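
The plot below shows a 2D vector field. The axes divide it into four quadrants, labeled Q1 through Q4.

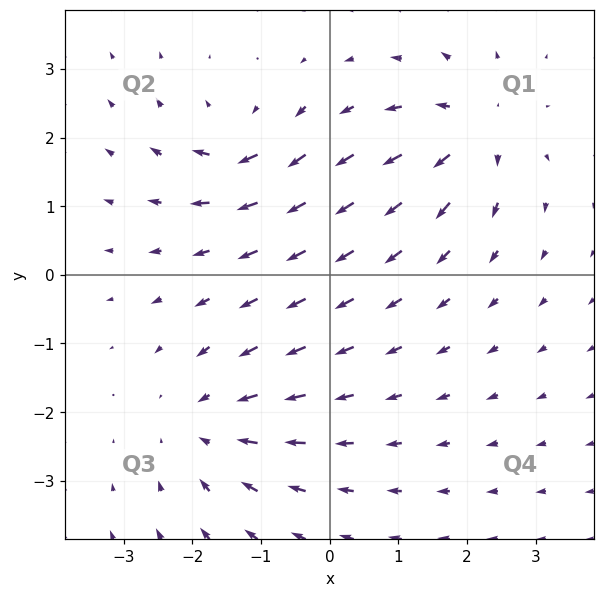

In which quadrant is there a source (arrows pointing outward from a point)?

Q1

The source sits at approximately (2.1, 2.1), which lies in quadrant Q1. The divergence there is about +6, positive as expected for a source.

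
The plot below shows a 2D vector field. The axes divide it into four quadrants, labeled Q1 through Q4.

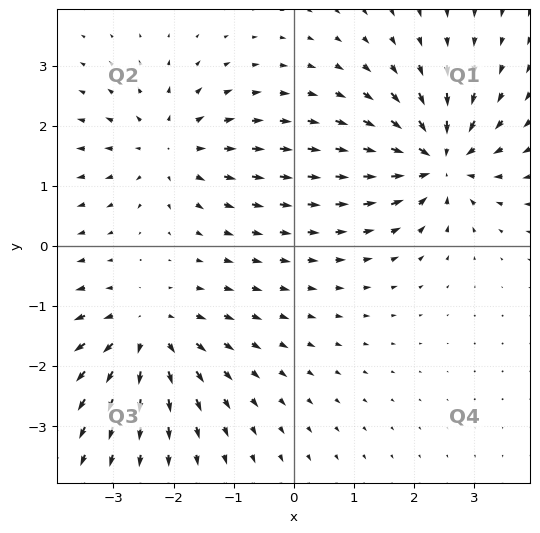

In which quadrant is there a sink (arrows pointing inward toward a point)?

Q1

The sink sits at approximately (2.4, 1.4), which lies in quadrant Q1. The divergence there is about -6, negative as expected for a sink.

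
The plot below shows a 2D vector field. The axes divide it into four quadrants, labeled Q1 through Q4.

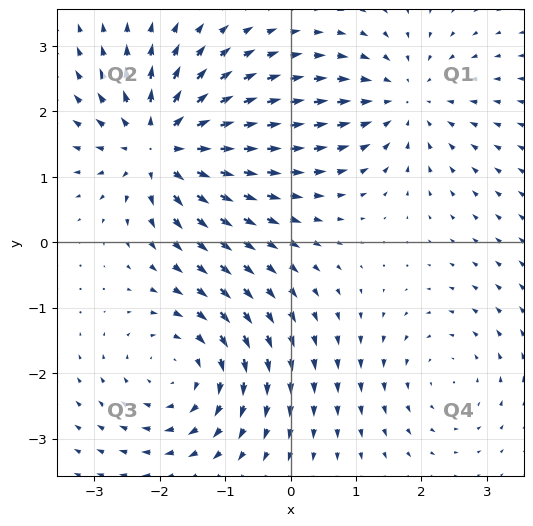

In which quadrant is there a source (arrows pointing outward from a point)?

Q2

The source sits at approximately (-2.0, 1.5), which lies in quadrant Q2. The divergence there is about +6, positive as expected for a source.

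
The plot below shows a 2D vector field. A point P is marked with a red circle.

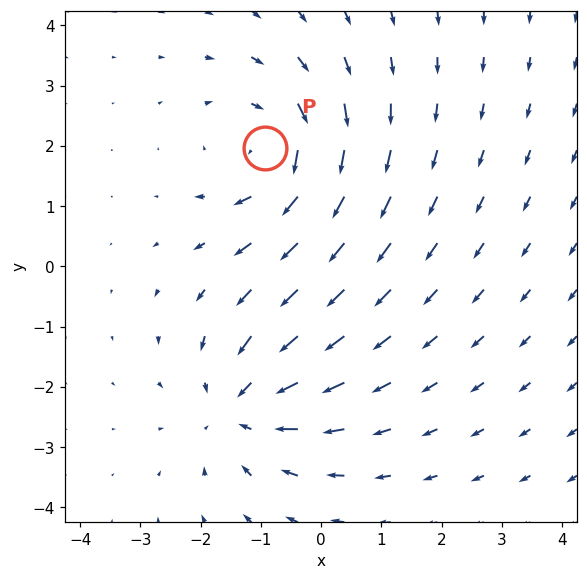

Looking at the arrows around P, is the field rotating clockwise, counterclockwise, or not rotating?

Near P at (-0.9, 2.0) the arrows circulate clockwise. The curl (z-component) there is about -4; negative curl means clockwise rotation.

clockwise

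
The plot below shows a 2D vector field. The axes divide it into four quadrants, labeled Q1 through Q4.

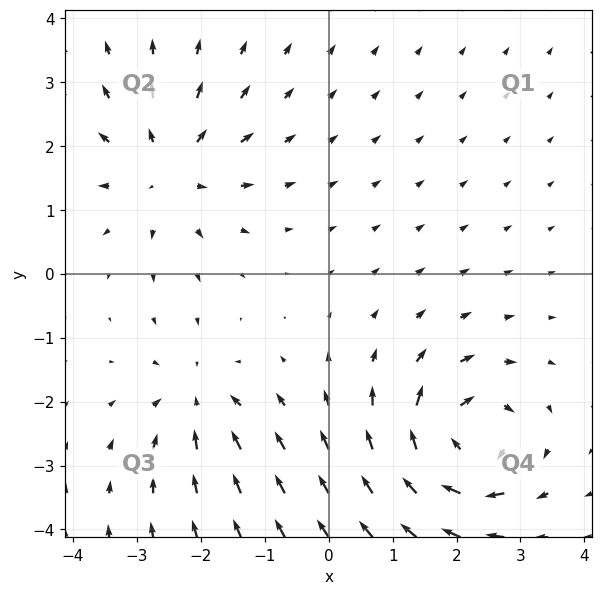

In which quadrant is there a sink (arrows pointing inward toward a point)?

Q3

The sink sits at approximately (-2.1, -2.0), which lies in quadrant Q3. The divergence there is about -3, negative as expected for a sink.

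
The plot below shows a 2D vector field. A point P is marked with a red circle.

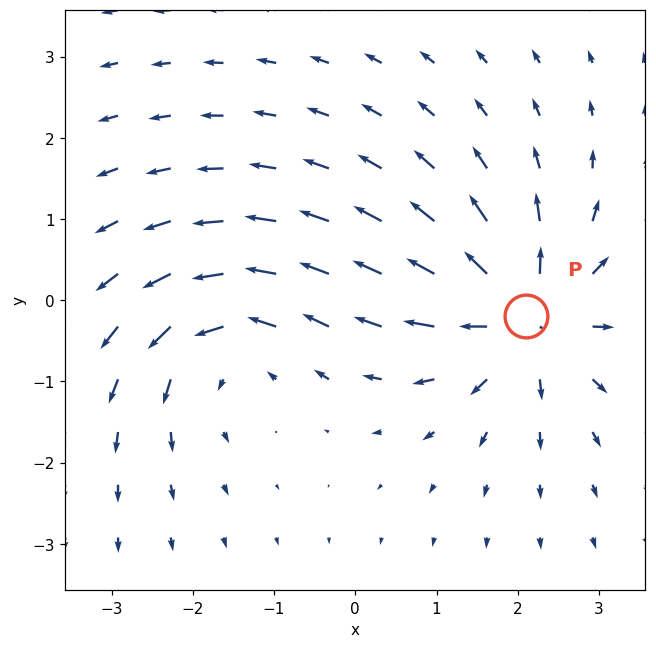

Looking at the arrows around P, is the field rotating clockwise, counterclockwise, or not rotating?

not rotating

Near P at (2.1, -0.2) the arrows show no circulation. The curl there is ≈0.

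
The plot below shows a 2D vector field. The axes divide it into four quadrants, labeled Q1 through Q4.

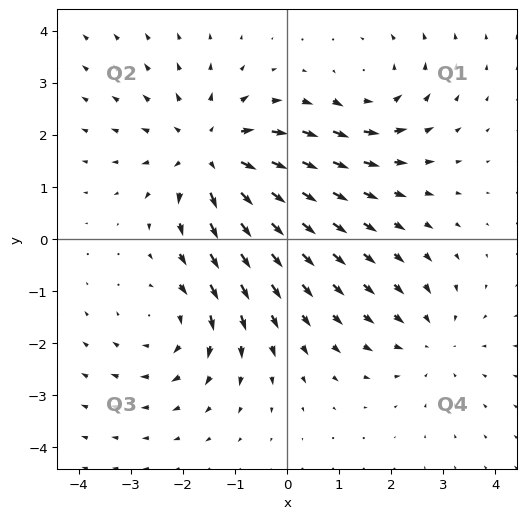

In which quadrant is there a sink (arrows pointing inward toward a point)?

Q4

The sink sits at approximately (2.8, -1.9), which lies in quadrant Q4. The divergence there is about -2, negative as expected for a sink.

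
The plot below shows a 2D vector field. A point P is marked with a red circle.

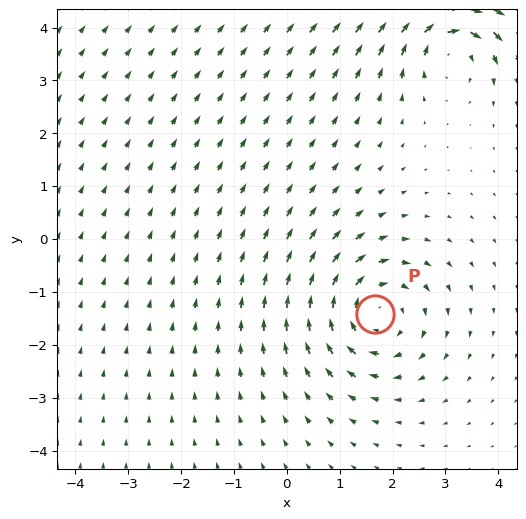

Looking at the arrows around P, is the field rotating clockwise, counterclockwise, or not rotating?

clockwise

Near P at (1.7, -1.4) the arrows circulate clockwise. The curl (z-component) there is about -4; negative curl means clockwise rotation.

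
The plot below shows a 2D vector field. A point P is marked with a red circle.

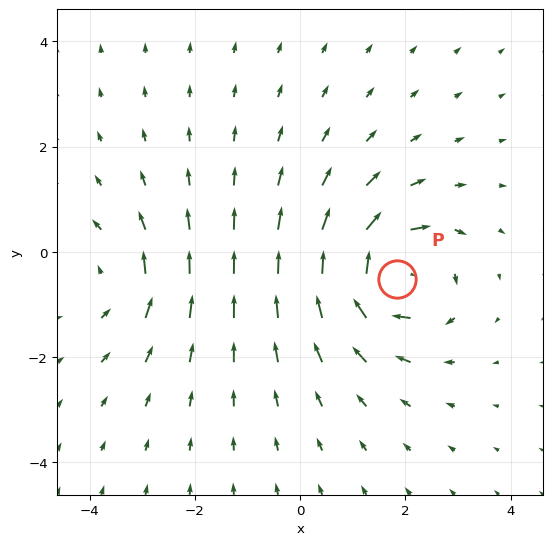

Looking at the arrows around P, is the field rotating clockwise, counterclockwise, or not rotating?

Near P at (1.8, -0.5) the arrows circulate clockwise. The curl (z-component) there is about -6; negative curl means clockwise rotation.

clockwise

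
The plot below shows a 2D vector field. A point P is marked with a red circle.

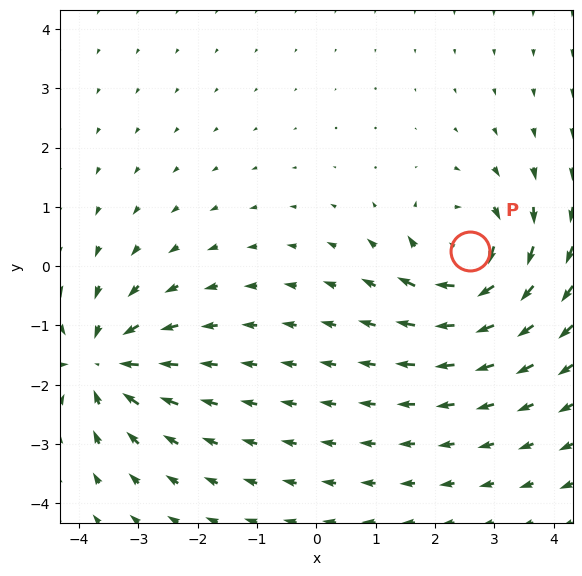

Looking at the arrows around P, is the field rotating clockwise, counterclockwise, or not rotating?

clockwise

Near P at (2.6, 0.3) the arrows circulate clockwise. The curl (z-component) there is about -4; negative curl means clockwise rotation.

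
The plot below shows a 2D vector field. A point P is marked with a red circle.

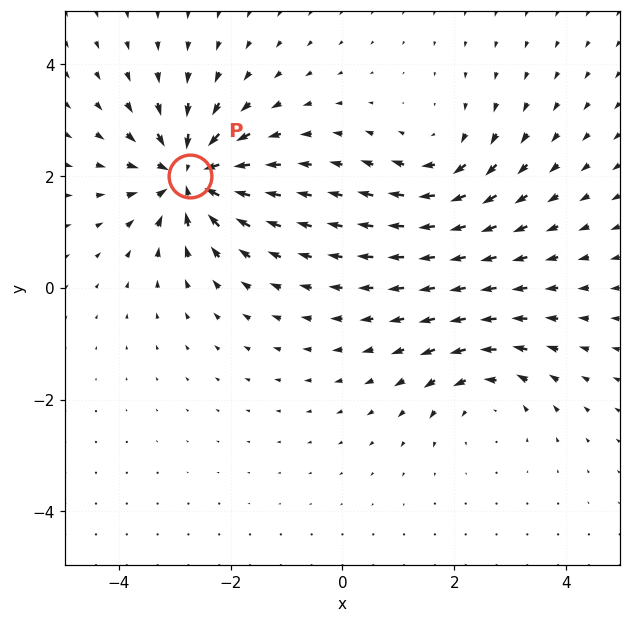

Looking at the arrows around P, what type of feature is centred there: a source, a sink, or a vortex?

sink

At P (-2.7, 2.0) the arrows converge inward. Divergence about -7, curl ≈0 — negative divergence with near-zero curl is a sink.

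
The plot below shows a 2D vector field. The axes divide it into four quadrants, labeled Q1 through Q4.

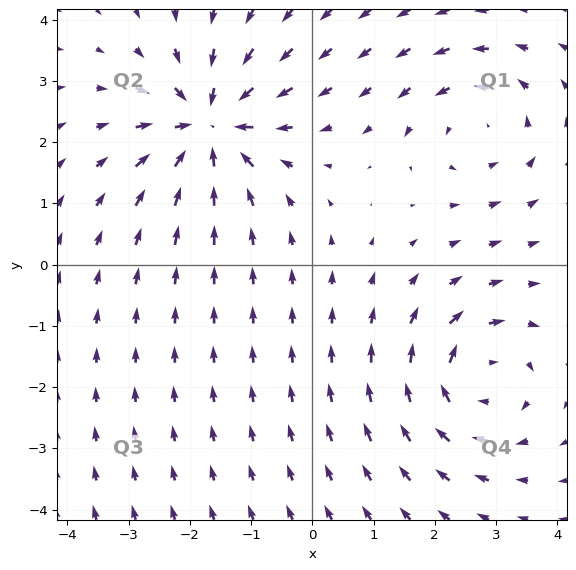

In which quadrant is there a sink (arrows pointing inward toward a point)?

The sink sits at approximately (-1.7, 2.3), which lies in quadrant Q2. The divergence there is about -6, negative as expected for a sink.

Q2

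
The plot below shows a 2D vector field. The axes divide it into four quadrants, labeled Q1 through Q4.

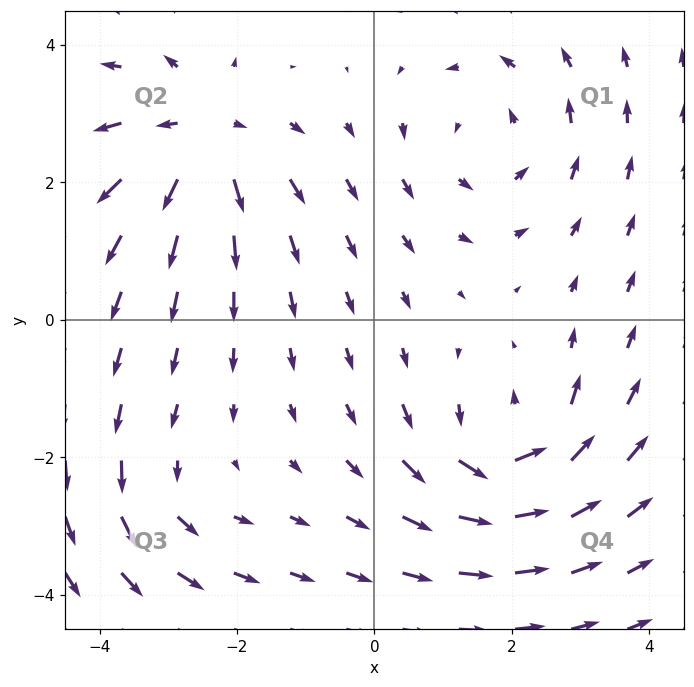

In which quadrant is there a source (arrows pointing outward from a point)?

Q2

The source sits at approximately (-2.5, 2.7), which lies in quadrant Q2. The divergence there is about +6, positive as expected for a source.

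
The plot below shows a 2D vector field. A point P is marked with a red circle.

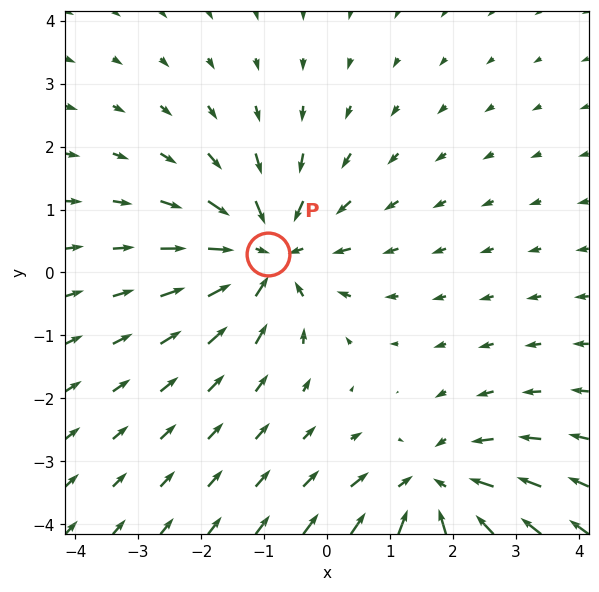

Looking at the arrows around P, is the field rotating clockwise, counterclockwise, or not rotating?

Near P at (-0.9, 0.3) the arrows show no circulation. The curl there is ≈0.

not rotating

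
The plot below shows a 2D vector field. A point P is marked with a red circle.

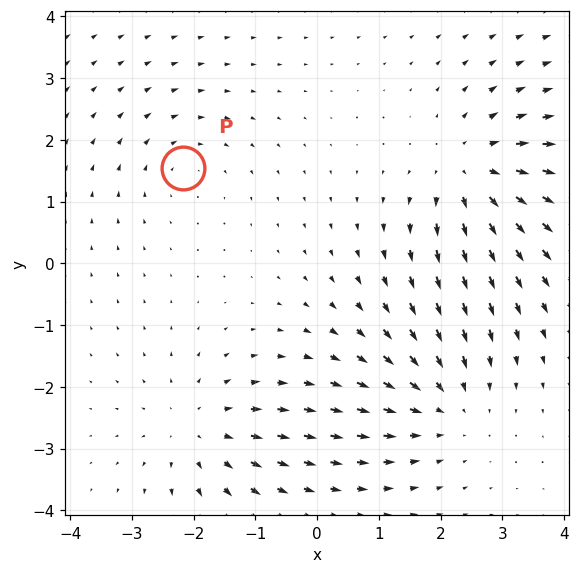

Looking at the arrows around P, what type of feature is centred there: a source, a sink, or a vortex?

At P (-2.2, 1.5) the arrows circulate clockwise. Divergence ≈0, curl about -2 — near-zero divergence with nonzero curl is a vortex.

vortex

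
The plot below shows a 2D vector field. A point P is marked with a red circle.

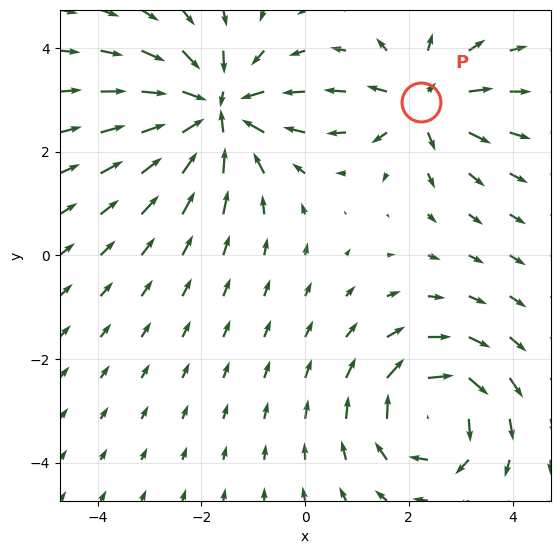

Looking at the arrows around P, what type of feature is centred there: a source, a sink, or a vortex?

At P (2.2, 2.9) the arrows spread outward. Divergence about +4, curl ≈0 — positive divergence with near-zero curl is a source.

source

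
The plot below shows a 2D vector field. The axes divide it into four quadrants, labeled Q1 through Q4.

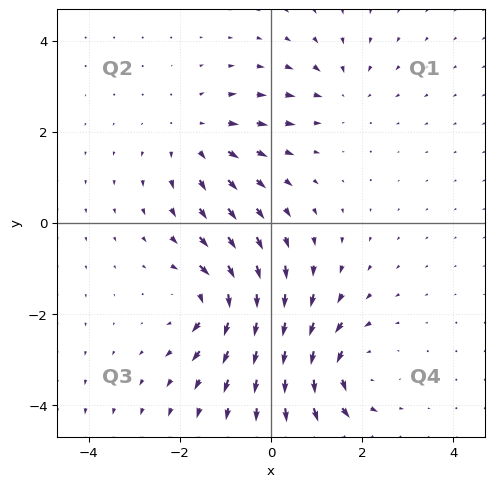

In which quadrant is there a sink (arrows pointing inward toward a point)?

The sink sits at approximately (1.5, 2.9), which lies in quadrant Q1. The divergence there is about -3, negative as expected for a sink.

Q1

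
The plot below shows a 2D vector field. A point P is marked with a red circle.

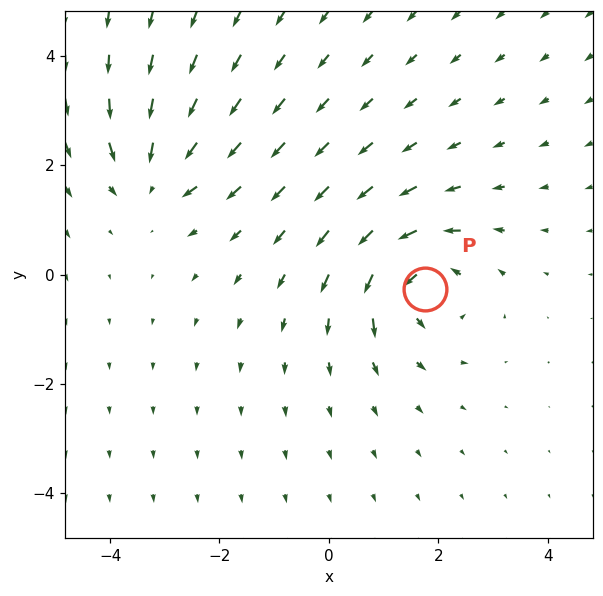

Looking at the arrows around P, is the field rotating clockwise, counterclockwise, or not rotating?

Near P at (1.8, -0.3) the arrows circulate counterclockwise. The curl (z-component) there is about +4; positive curl means counterclockwise rotation.

counterclockwise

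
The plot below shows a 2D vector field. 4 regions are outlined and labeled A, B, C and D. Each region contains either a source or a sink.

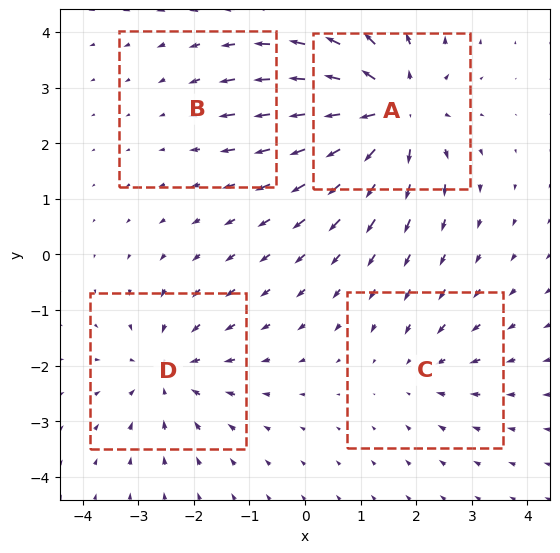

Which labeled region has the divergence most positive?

A

Divergence at each region's feature centre — A: about +7, B: about -2, C: about -3, D: about -5. Region A is most positive.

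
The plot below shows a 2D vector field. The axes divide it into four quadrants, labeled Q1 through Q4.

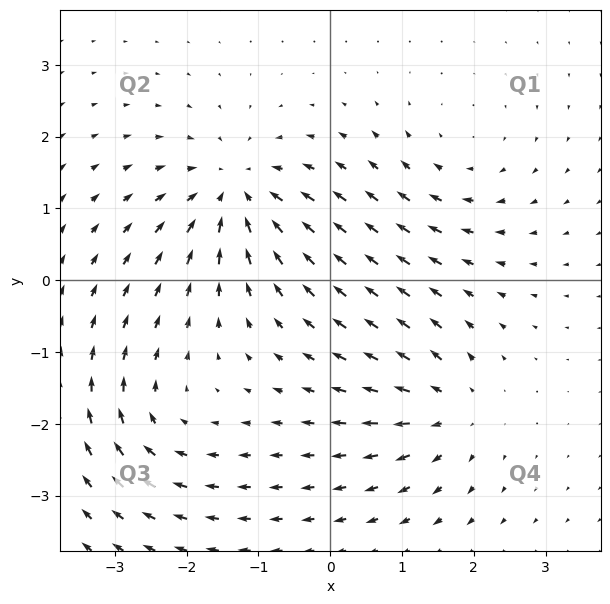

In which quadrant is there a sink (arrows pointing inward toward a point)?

Q2

The sink sits at approximately (-1.3, 1.2), which lies in quadrant Q2. The divergence there is about -6, negative as expected for a sink.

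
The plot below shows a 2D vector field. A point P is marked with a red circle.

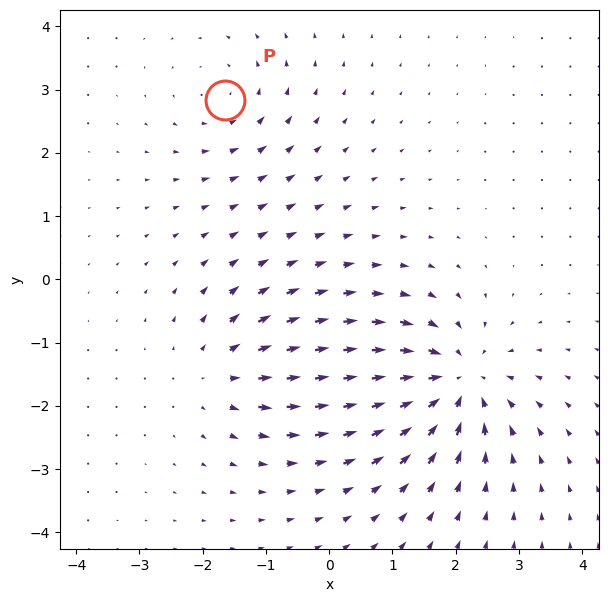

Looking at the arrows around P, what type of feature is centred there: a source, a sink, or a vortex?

At P (-1.6, 2.8) the arrows circulate counterclockwise. Divergence ≈0, curl about +3 — near-zero divergence with nonzero curl is a vortex.

vortex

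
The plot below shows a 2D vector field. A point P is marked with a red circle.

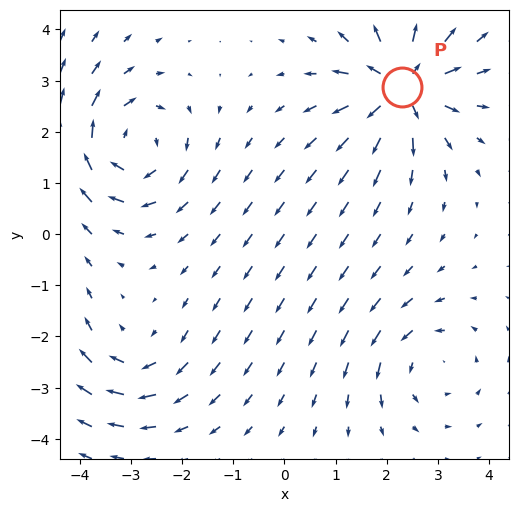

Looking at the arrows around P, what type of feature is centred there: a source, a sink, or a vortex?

At P (2.3, 2.9) the arrows spread outward. Divergence about +7, curl ≈0 — positive divergence with near-zero curl is a source.

source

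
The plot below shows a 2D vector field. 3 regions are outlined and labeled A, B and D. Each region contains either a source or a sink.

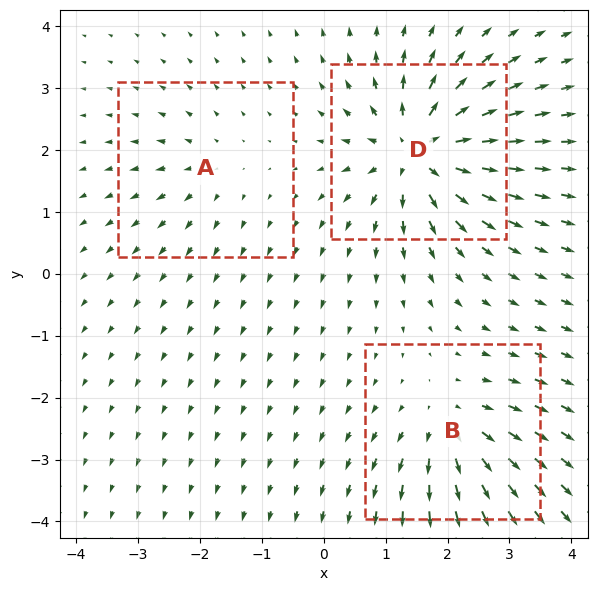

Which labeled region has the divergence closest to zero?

Divergence at each region's feature centre — A: about +2, B: about +4, D: about +7. Region A is closest to zero.

A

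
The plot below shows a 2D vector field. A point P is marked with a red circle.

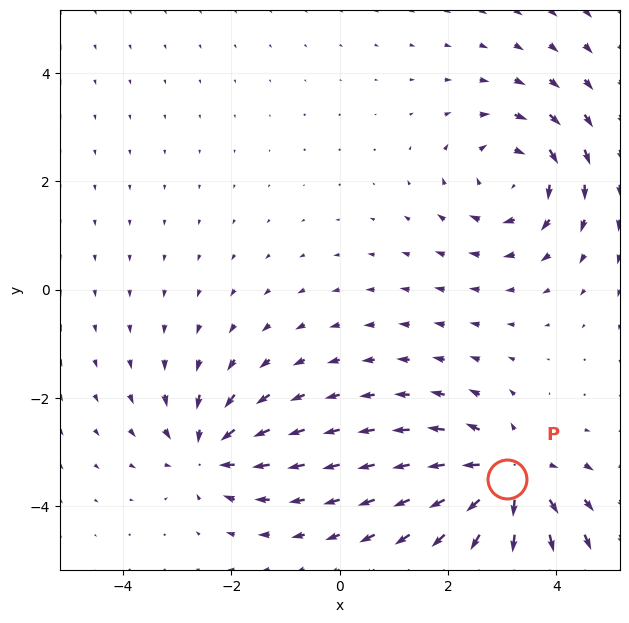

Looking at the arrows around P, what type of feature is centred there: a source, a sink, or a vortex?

At P (3.1, -3.5) the arrows spread outward. Divergence about +4, curl ≈0 — positive divergence with near-zero curl is a source.

source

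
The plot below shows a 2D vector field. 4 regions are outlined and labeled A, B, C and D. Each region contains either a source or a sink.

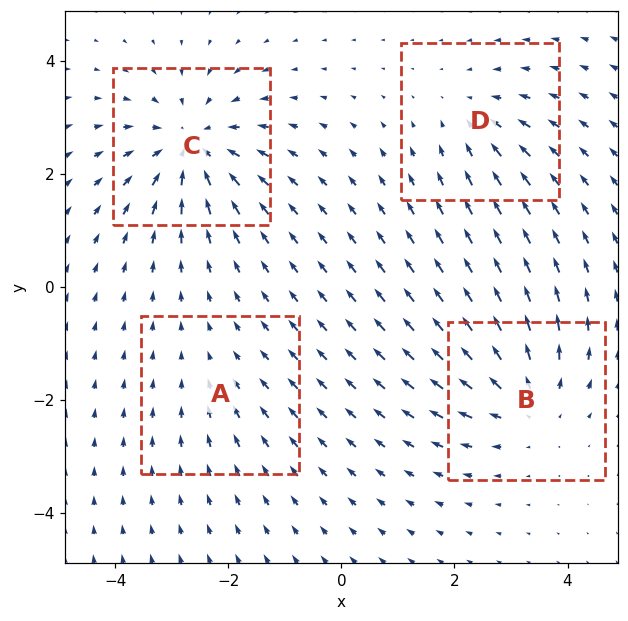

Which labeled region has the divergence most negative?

C

Divergence at each region's feature centre — A: about -2, B: about +5, C: about -6, D: about -3. Region C is most negative.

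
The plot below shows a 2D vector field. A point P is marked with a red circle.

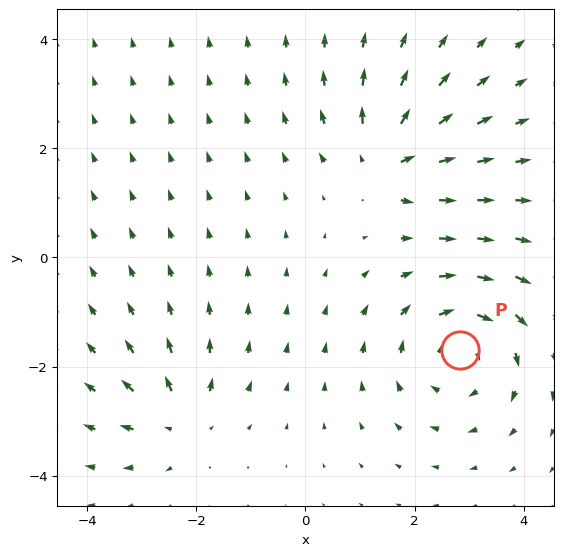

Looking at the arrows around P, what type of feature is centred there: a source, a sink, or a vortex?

vortex

At P (2.8, -1.7) the arrows circulate clockwise. Divergence ≈0, curl about -4 — near-zero divergence with nonzero curl is a vortex.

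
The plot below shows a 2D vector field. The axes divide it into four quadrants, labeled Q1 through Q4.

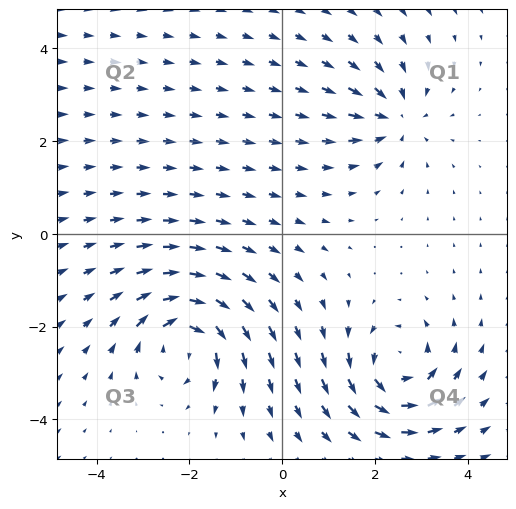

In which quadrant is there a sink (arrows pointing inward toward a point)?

The sink sits at approximately (2.4, 2.5), which lies in quadrant Q1. The divergence there is about -3, negative as expected for a sink.

Q1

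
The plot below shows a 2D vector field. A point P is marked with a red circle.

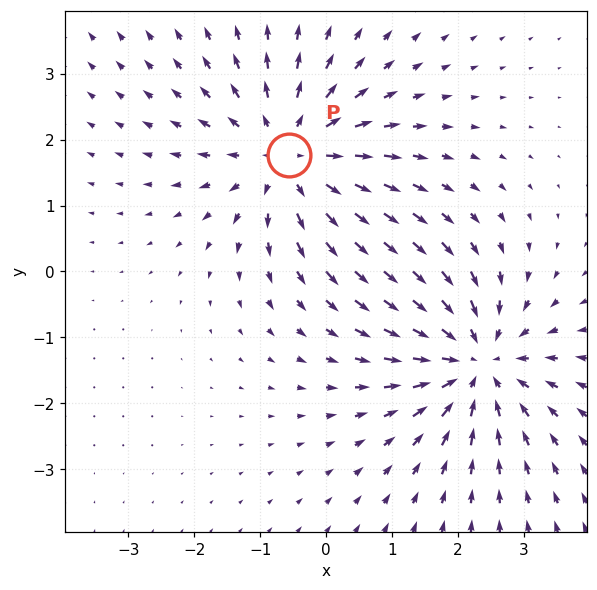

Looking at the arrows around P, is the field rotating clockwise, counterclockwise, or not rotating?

not rotating

Near P at (-0.6, 1.8) the arrows show no circulation. The curl there is ≈0.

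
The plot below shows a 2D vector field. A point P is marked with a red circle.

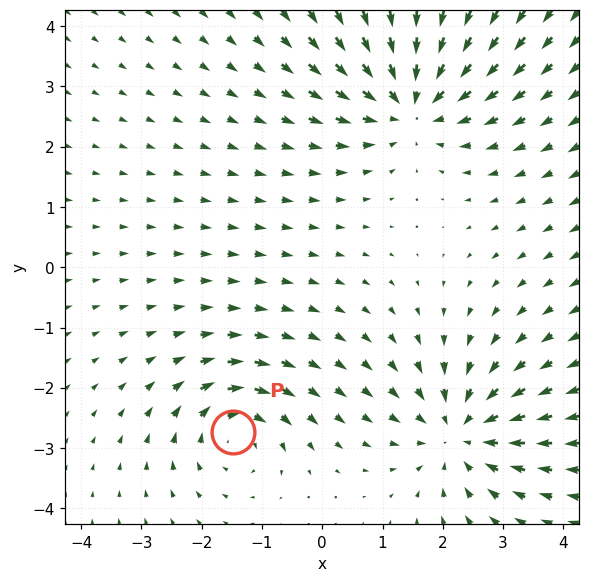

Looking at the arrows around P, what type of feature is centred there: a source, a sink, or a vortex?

vortex

At P (-1.5, -2.7) the arrows circulate clockwise. Divergence ≈0, curl about -4 — near-zero divergence with nonzero curl is a vortex.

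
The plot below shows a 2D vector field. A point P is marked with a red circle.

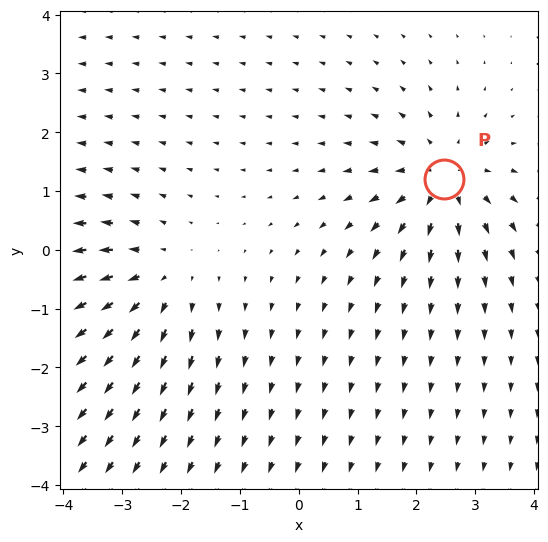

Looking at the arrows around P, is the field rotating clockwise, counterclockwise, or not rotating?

Near P at (2.5, 1.2) the arrows show no circulation. The curl there is ≈0.

not rotating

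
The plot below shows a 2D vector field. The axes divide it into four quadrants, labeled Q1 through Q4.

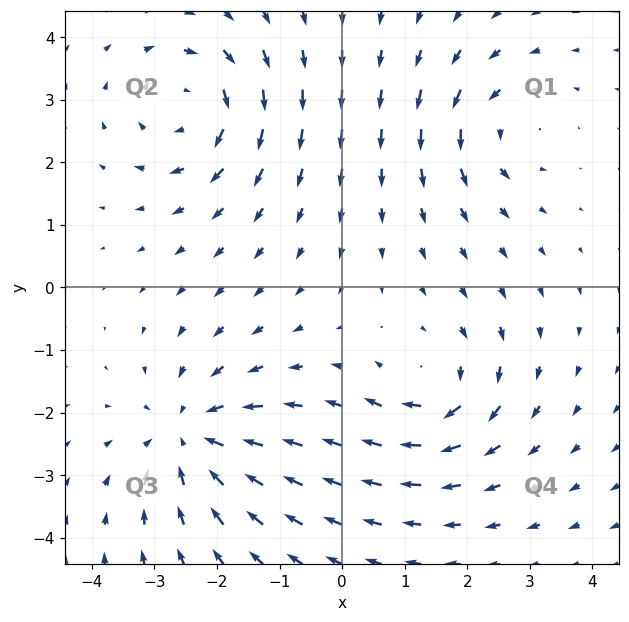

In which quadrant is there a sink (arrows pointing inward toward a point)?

Q3

The sink sits at approximately (-2.4, -2.4), which lies in quadrant Q3. The divergence there is about -5, negative as expected for a sink.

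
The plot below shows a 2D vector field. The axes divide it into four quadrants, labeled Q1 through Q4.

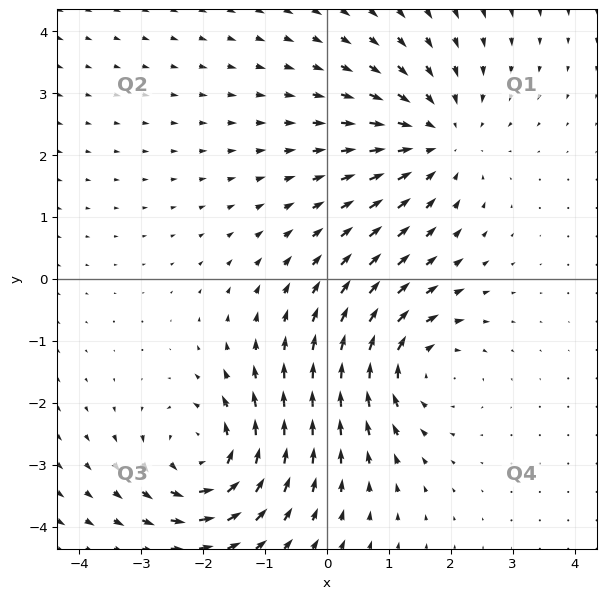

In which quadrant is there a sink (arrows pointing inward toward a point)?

Q1

The sink sits at approximately (1.8, 2.3), which lies in quadrant Q1. The divergence there is about -3, negative as expected for a sink.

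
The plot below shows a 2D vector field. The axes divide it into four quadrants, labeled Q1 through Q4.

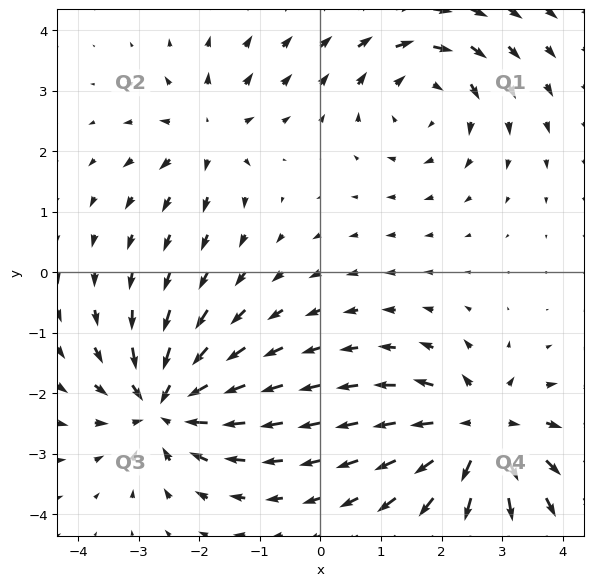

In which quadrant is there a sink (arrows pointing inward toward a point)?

The sink sits at approximately (-2.6, -2.2), which lies in quadrant Q3. The divergence there is about -6, negative as expected for a sink.

Q3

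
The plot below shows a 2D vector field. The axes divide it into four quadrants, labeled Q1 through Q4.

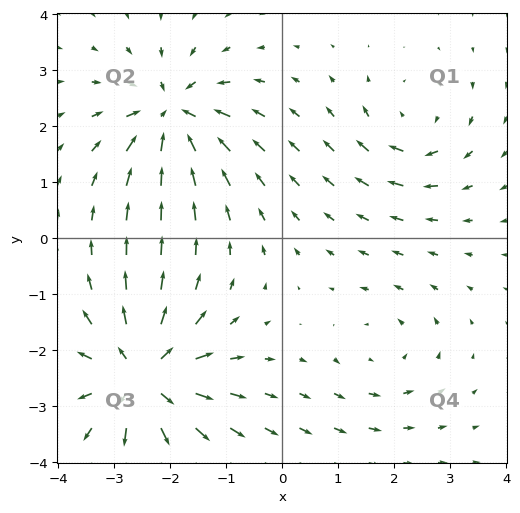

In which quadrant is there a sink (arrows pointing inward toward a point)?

Q2

The sink sits at approximately (-2.0, 2.2), which lies in quadrant Q2. The divergence there is about -6, negative as expected for a sink.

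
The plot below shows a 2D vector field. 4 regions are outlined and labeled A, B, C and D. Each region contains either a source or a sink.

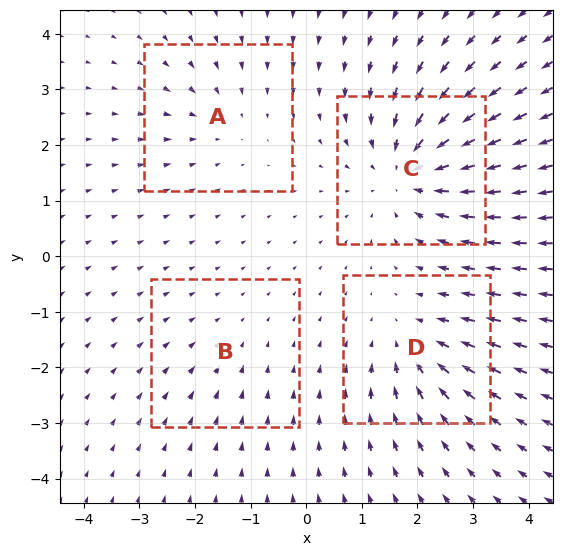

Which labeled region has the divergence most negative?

Divergence at each region's feature centre — A: about -3, B: about -2, C: about -6, D: about -4. Region C is most negative.

C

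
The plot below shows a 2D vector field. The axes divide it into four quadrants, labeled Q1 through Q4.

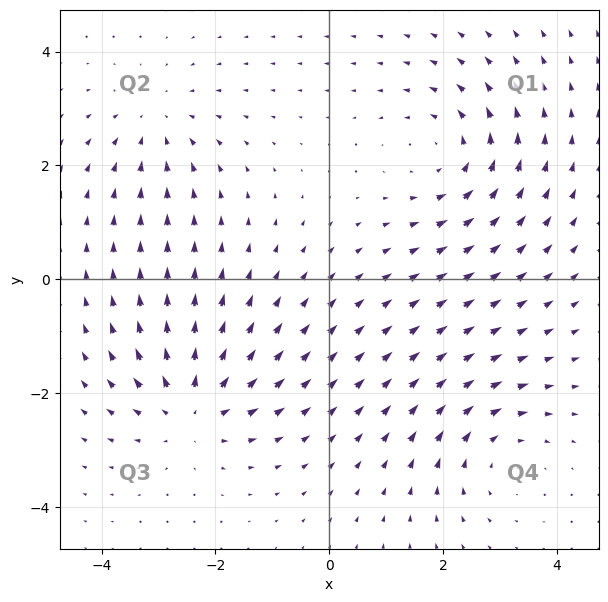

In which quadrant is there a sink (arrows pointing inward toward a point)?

Q2

The sink sits at approximately (-3.0, 2.7), which lies in quadrant Q2. The divergence there is about -3, negative as expected for a sink.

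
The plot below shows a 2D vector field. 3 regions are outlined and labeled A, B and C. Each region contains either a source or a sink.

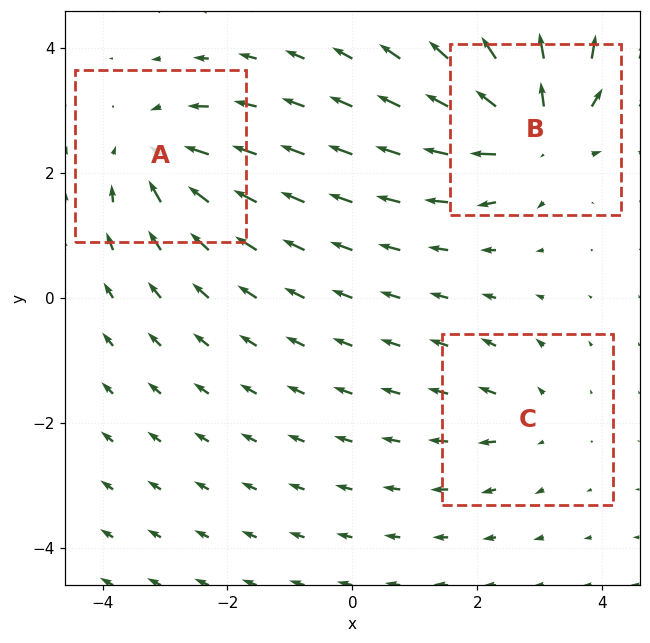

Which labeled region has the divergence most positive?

B

Divergence at each region's feature centre — A: about -4, B: about +6, C: about +2. Region B is most positive.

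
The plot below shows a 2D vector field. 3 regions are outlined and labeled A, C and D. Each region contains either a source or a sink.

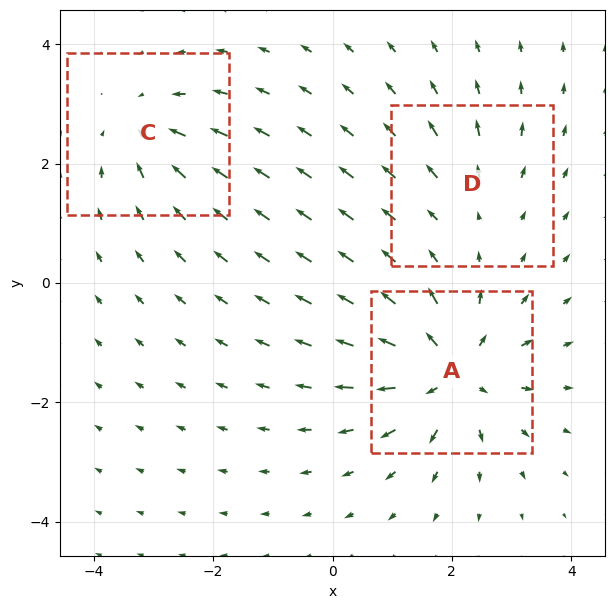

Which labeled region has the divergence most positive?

Divergence at each region's feature centre — A: about +6, C: about -3, D: about +2. Region A is most positive.

A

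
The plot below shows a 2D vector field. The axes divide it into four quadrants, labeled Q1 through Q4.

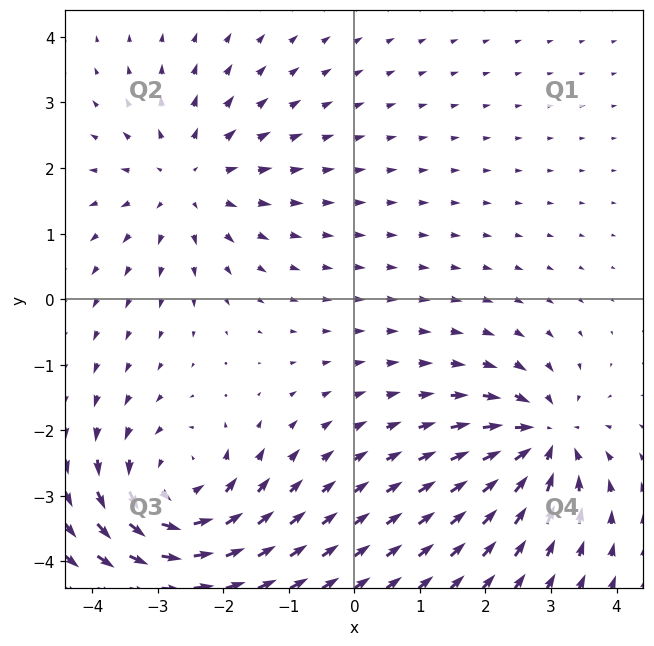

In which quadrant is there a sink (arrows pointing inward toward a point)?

Q4

The sink sits at approximately (2.9, -2.1), which lies in quadrant Q4. The divergence there is about -4, negative as expected for a sink.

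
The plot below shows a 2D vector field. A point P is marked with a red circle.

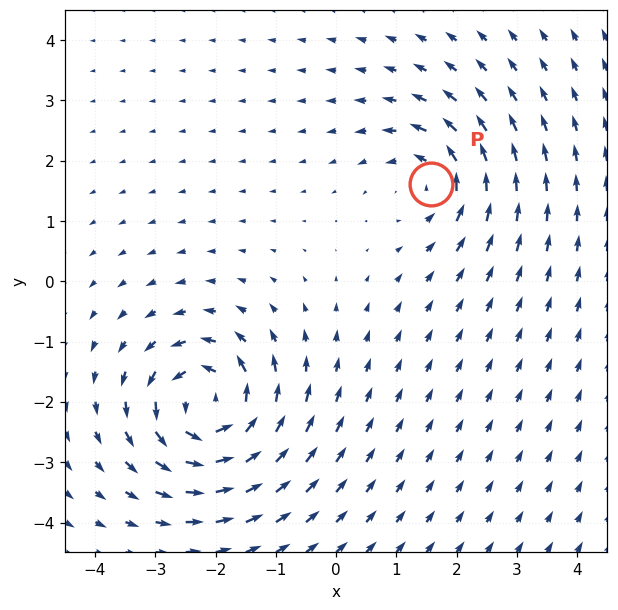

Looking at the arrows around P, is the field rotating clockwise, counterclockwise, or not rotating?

Near P at (1.6, 1.6) the arrows circulate counterclockwise. The curl (z-component) there is about +4; positive curl means counterclockwise rotation.

counterclockwise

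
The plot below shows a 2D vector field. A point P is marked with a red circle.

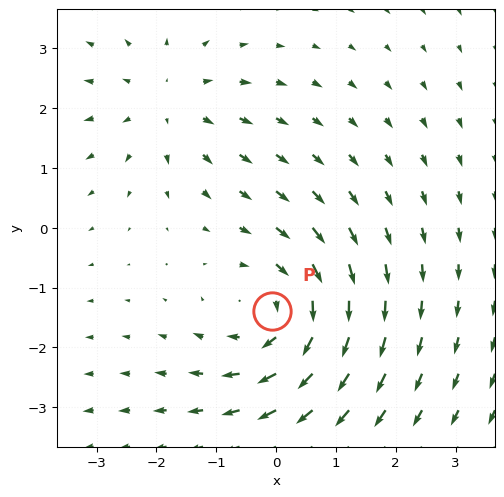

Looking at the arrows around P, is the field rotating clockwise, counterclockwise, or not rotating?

Near P at (-0.1, -1.4) the arrows circulate clockwise. The curl (z-component) there is about -4; negative curl means clockwise rotation.

clockwise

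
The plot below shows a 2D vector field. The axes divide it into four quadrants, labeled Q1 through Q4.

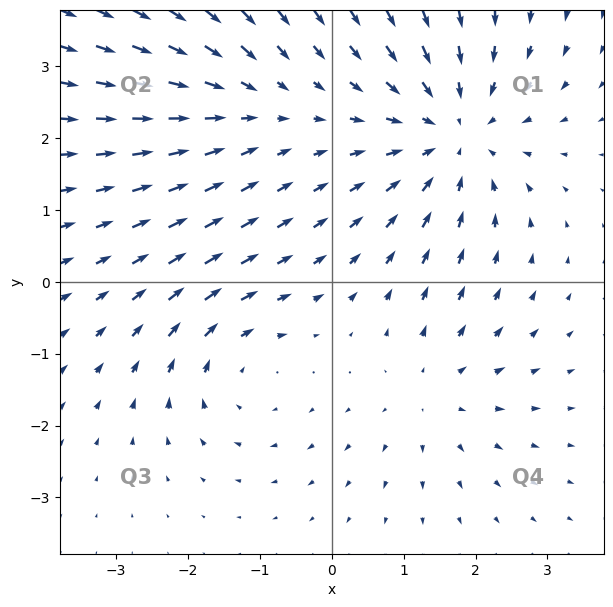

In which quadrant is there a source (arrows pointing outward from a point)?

Q4

The source sits at approximately (1.4, -1.5), which lies in quadrant Q4. The divergence there is about +2, positive as expected for a source.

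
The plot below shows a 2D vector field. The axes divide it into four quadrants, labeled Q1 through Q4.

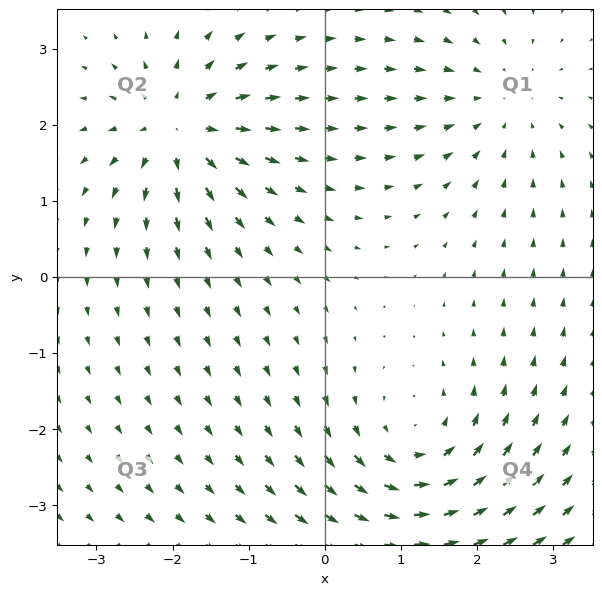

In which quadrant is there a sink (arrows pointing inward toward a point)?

Q1

The sink sits at approximately (2.3, 2.3), which lies in quadrant Q1. The divergence there is about -3, negative as expected for a sink.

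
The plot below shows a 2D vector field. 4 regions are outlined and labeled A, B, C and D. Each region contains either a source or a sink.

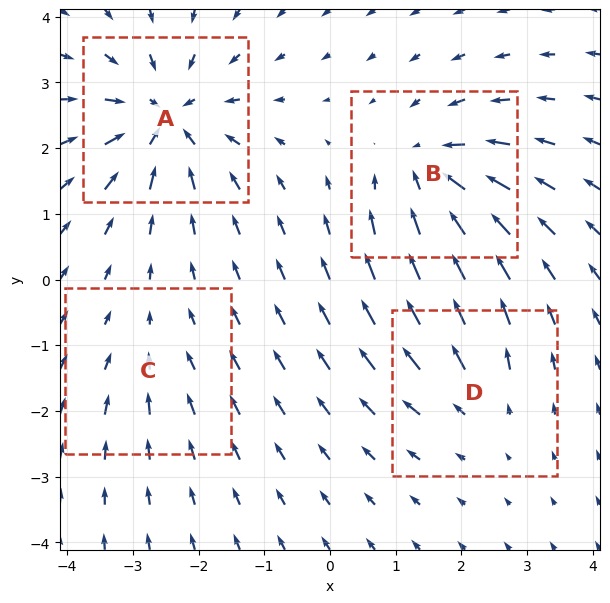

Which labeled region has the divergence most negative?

A

Divergence at each region's feature centre — A: about -7, B: about -6, C: about -2, D: about +4. Region A is most negative.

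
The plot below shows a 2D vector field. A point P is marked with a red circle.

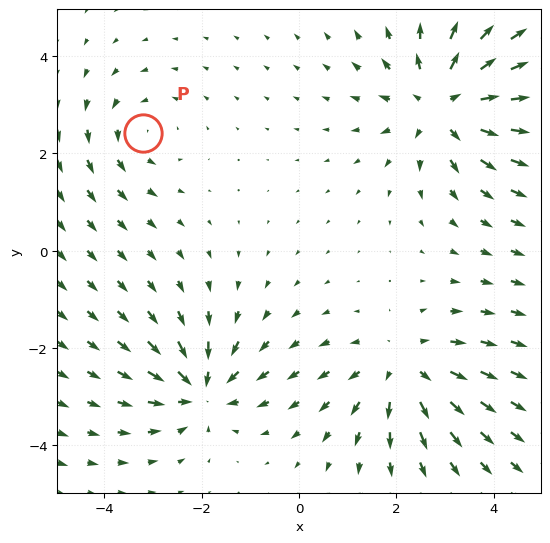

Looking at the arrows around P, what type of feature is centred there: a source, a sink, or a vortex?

At P (-3.2, 2.4) the arrows circulate counterclockwise. Divergence ≈0, curl about +2 — near-zero divergence with nonzero curl is a vortex.

vortex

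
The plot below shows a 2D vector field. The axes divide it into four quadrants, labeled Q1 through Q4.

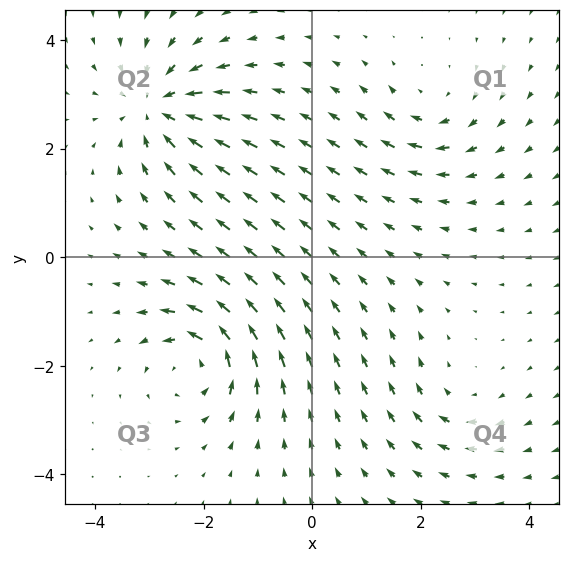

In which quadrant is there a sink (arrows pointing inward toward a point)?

The sink sits at approximately (-2.8, 2.8), which lies in quadrant Q2. The divergence there is about -6, negative as expected for a sink.

Q2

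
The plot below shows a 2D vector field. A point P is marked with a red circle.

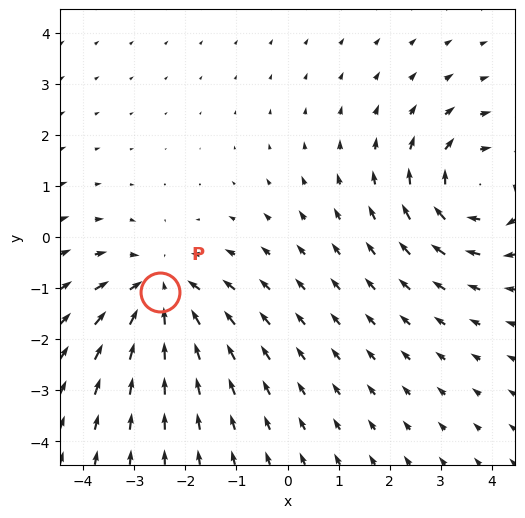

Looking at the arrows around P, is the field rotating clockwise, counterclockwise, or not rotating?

not rotating

Near P at (-2.5, -1.1) the arrows show no circulation. The curl there is ≈0.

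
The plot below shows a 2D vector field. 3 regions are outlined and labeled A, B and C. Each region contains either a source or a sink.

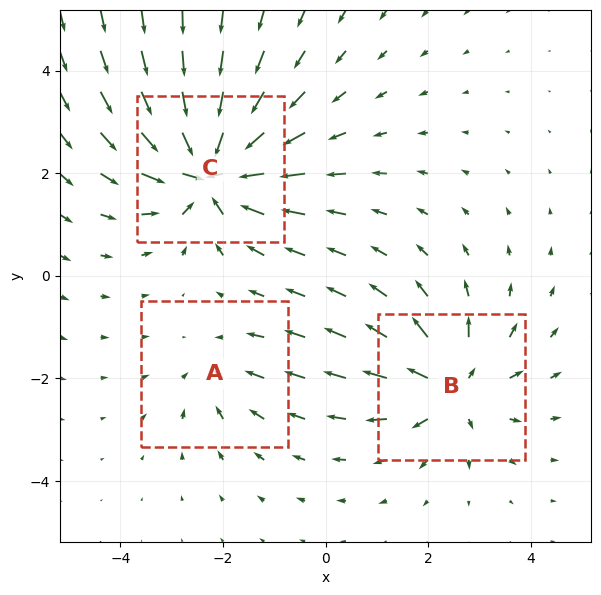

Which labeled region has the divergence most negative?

C

Divergence at each region's feature centre — A: about -2, B: about +4, C: about -6. Region C is most negative.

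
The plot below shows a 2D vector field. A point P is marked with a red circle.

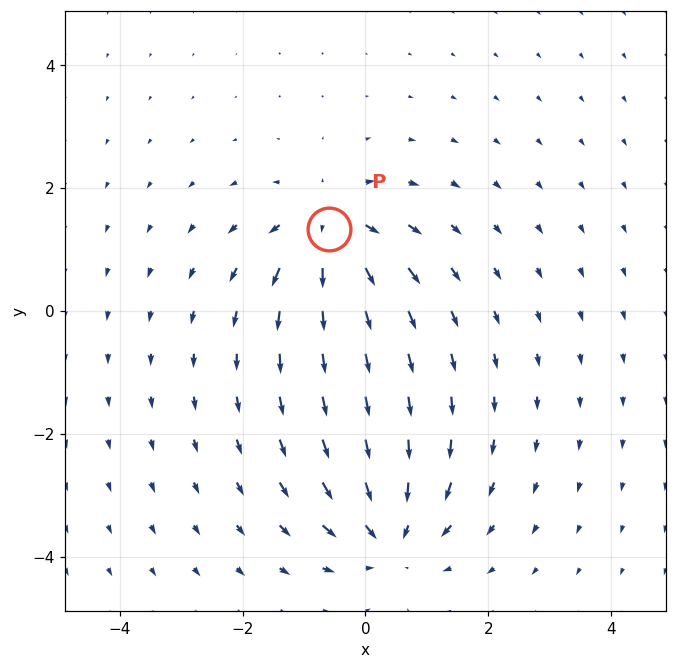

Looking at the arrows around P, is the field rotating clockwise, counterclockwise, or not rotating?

not rotating

Near P at (-0.6, 1.3) the arrows show no circulation. The curl there is ≈0.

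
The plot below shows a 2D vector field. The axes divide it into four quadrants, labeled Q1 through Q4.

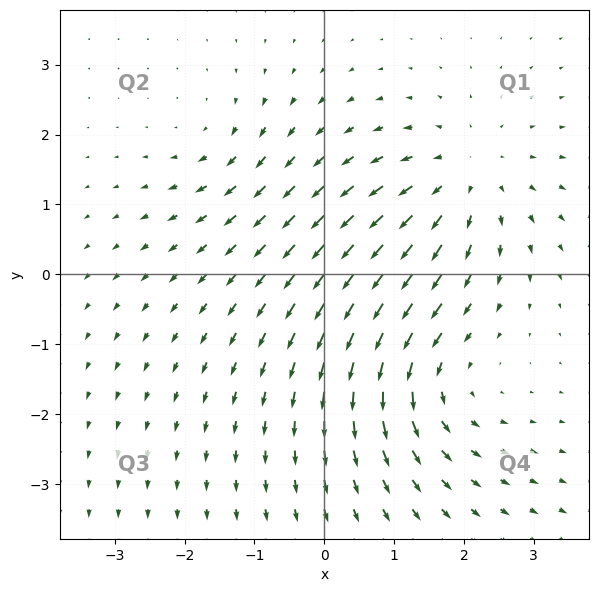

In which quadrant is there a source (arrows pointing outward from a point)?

Q1

The source sits at approximately (2.0, 1.4), which lies in quadrant Q1. The divergence there is about +4, positive as expected for a source.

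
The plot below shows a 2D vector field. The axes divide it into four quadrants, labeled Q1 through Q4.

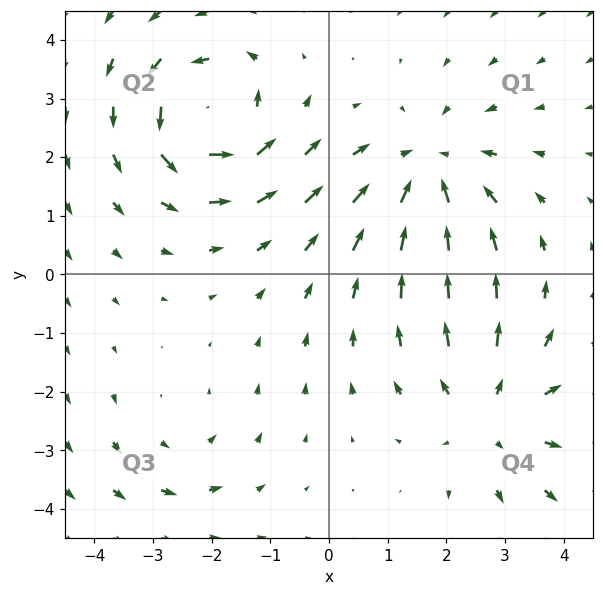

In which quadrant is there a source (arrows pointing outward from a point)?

The source sits at approximately (2.8, -2.4), which lies in quadrant Q4. The divergence there is about +3, positive as expected for a source.

Q4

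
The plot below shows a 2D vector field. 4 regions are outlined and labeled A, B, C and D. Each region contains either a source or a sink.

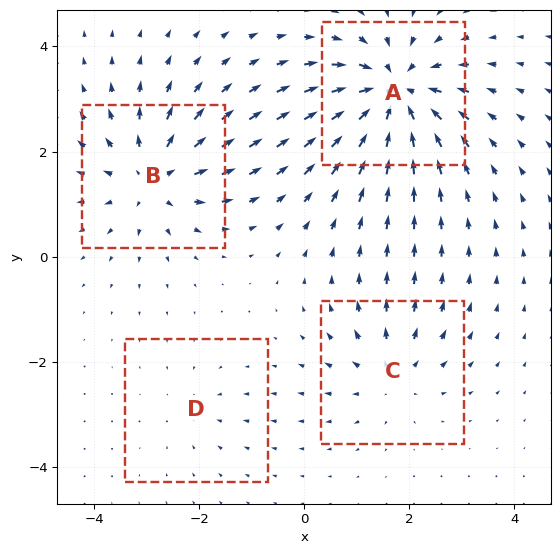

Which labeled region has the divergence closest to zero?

Divergence at each region's feature centre — A: about -8, B: about +6, C: about +4, D: about -2. Region D is closest to zero.

D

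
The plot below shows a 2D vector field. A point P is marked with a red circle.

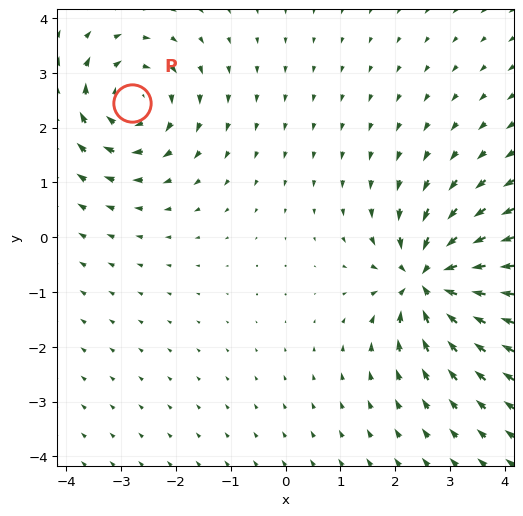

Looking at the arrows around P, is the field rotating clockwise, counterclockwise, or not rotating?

clockwise

Near P at (-2.8, 2.4) the arrows circulate clockwise. The curl (z-component) there is about -3; negative curl means clockwise rotation.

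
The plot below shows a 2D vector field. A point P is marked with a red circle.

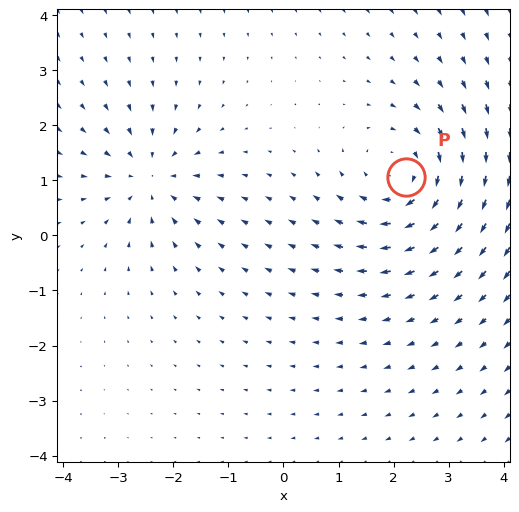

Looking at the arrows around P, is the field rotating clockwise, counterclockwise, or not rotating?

Near P at (2.2, 1.1) the arrows circulate clockwise. The curl (z-component) there is about -4; negative curl means clockwise rotation.

clockwise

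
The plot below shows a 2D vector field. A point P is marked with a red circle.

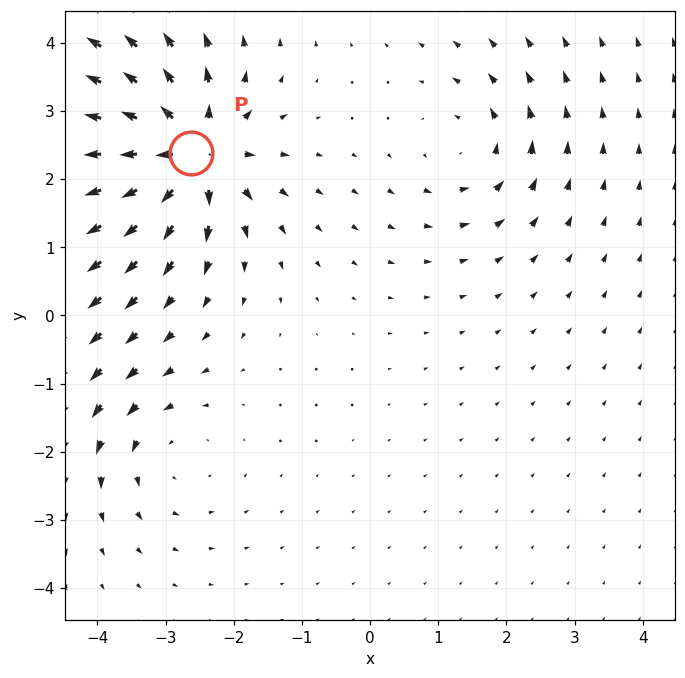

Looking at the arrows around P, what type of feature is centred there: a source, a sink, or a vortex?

source

At P (-2.6, 2.4) the arrows spread outward. Divergence about +7, curl ≈0 — positive divergence with near-zero curl is a source.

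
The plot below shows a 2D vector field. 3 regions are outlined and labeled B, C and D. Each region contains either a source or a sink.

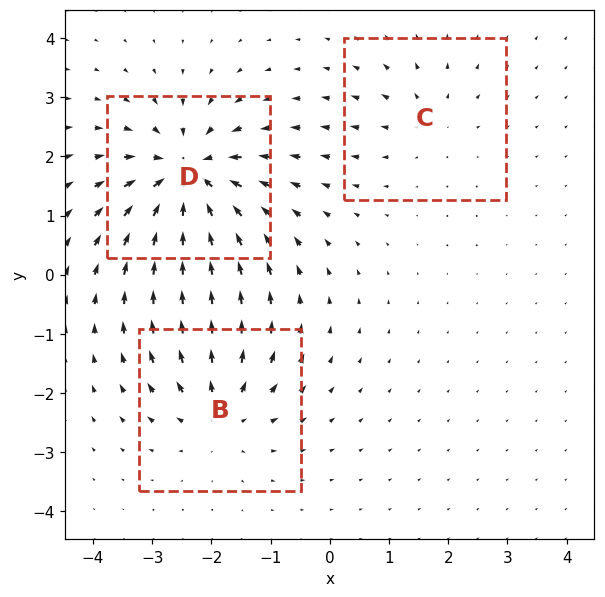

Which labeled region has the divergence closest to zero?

C

Divergence at each region's feature centre — B: about +4, C: about +2, D: about -6. Region C is closest to zero.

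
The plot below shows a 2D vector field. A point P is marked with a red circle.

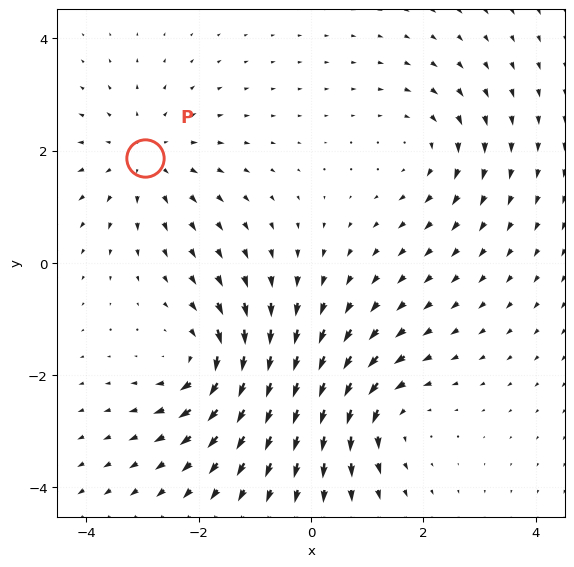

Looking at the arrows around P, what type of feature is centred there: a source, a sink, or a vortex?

At P (-3.0, 1.9) the arrows spread outward. Divergence about +3, curl ≈0 — positive divergence with near-zero curl is a source.

source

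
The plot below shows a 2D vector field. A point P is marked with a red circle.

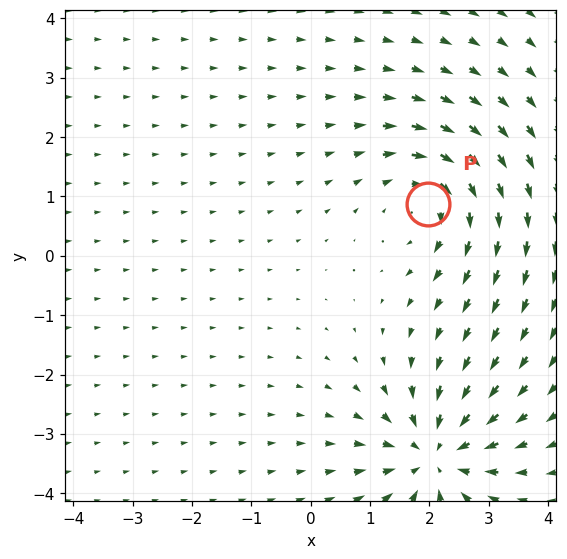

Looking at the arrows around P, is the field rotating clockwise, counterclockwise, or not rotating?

clockwise

Near P at (2.0, 0.9) the arrows circulate clockwise. The curl (z-component) there is about -4; negative curl means clockwise rotation.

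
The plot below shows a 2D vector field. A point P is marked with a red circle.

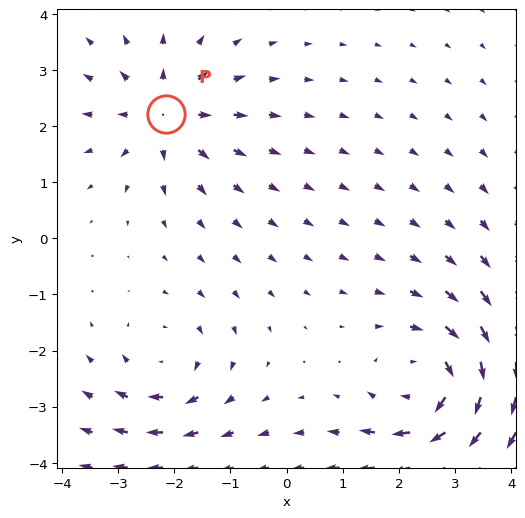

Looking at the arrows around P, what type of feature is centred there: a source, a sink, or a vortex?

source

At P (-2.1, 2.2) the arrows spread outward. Divergence about +4, curl ≈0 — positive divergence with near-zero curl is a source.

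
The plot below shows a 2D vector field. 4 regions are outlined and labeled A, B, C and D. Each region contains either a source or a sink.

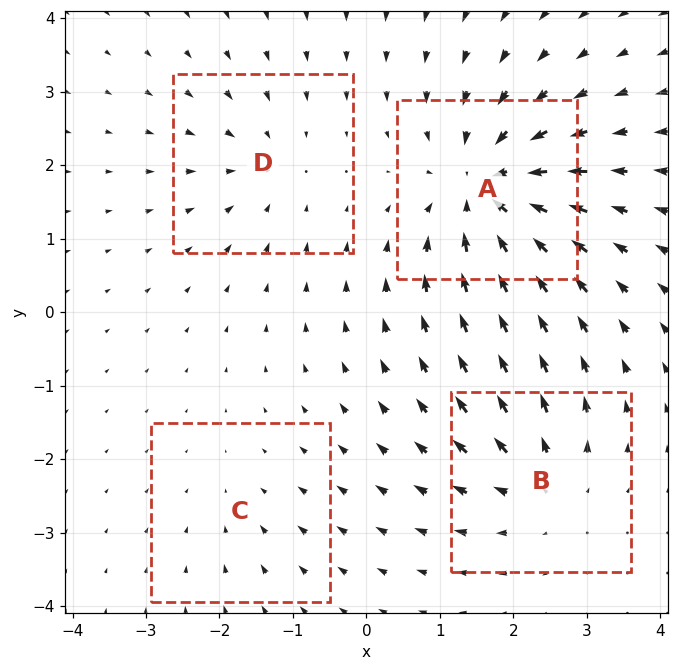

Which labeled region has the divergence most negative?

A

Divergence at each region's feature centre — A: about -8, B: about +5, C: about -2, D: about -4. Region A is most negative.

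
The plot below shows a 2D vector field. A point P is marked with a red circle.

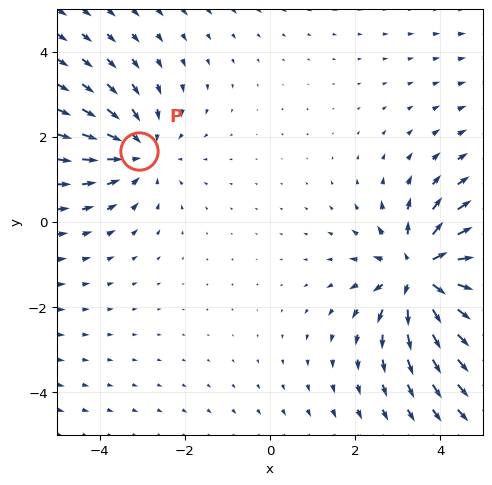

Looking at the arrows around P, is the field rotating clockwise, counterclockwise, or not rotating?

Near P at (-3.1, 1.7) the arrows show no circulation. The curl there is ≈0.

not rotating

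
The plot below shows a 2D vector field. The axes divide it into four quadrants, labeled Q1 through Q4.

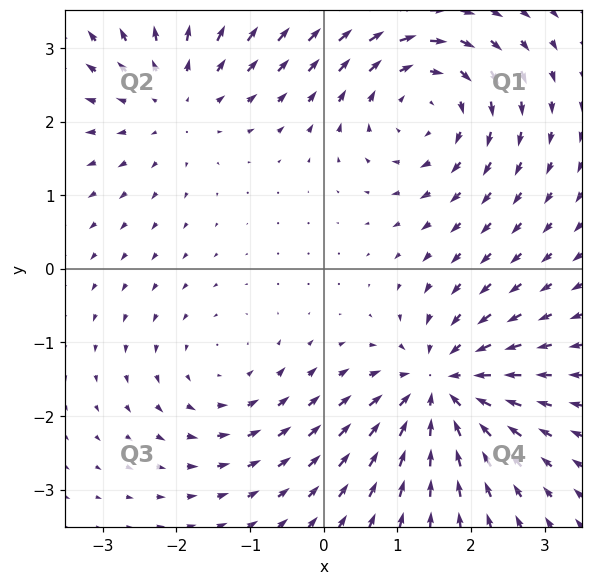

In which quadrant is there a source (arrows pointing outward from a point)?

Q2

The source sits at approximately (-2.0, 2.3), which lies in quadrant Q2. The divergence there is about +3, positive as expected for a source.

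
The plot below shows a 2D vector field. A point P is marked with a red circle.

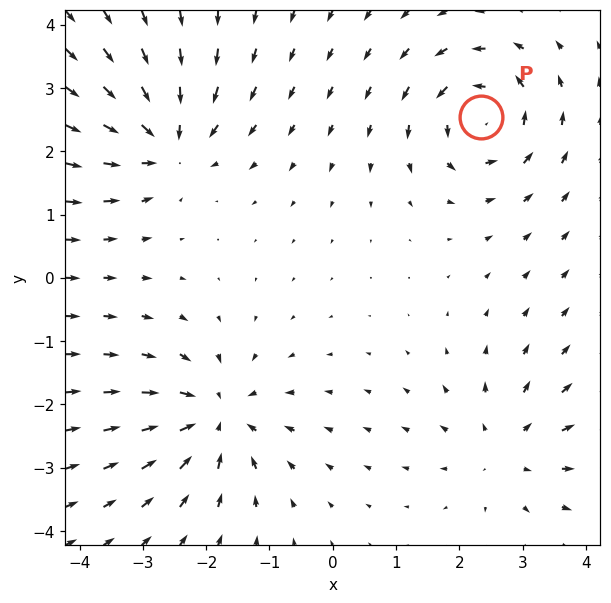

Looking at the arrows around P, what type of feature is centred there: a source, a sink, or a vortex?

vortex

At P (2.3, 2.5) the arrows circulate counterclockwise. Divergence ≈0, curl about +7 — near-zero divergence with nonzero curl is a vortex.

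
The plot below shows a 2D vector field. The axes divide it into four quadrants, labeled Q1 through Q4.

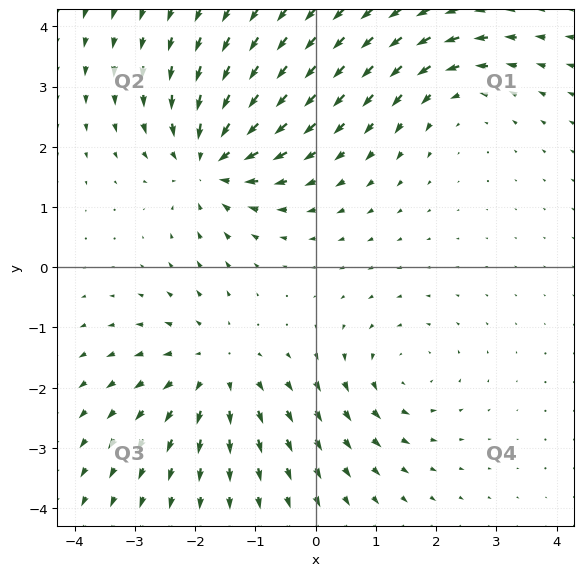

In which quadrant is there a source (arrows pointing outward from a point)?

The source sits at approximately (-1.7, -1.7), which lies in quadrant Q3. The divergence there is about +3, positive as expected for a source.

Q3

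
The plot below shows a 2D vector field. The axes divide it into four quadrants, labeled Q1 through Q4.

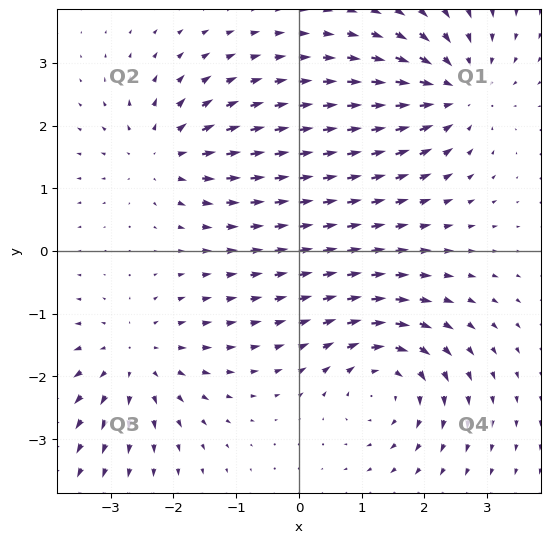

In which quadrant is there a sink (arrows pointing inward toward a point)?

Q1

The sink sits at approximately (2.5, 2.5), which lies in quadrant Q1. The divergence there is about -5, negative as expected for a sink.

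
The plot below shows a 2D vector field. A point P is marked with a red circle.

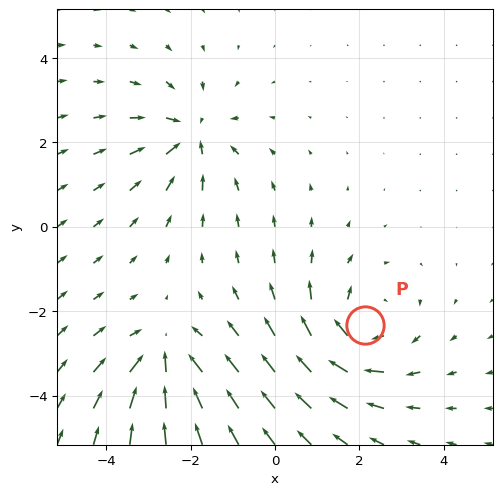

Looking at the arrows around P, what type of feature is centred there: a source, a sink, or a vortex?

vortex

At P (2.1, -2.3) the arrows circulate clockwise. Divergence ≈0, curl about -4 — near-zero divergence with nonzero curl is a vortex.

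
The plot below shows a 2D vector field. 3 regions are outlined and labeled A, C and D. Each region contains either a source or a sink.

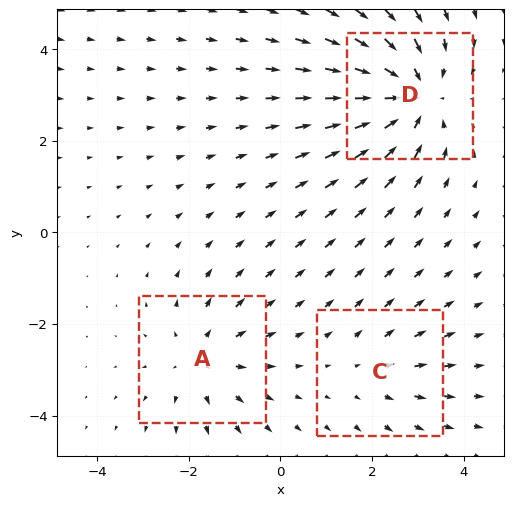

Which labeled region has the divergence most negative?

Divergence at each region's feature centre — A: about +3, C: about +2, D: about -4. Region D is most negative.

D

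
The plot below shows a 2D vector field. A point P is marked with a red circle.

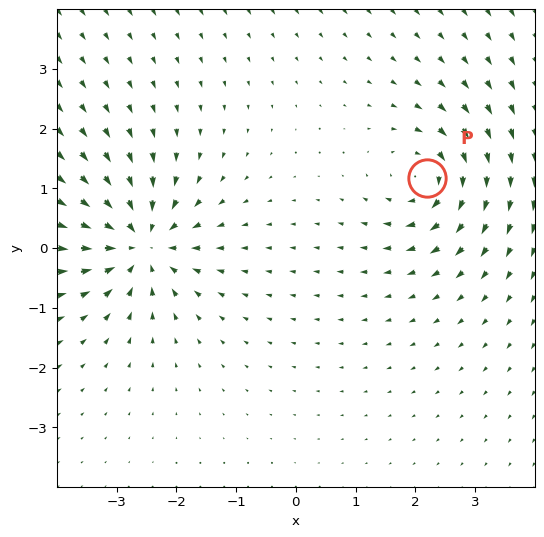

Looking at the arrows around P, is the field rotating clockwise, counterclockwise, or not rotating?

clockwise

Near P at (2.2, 1.2) the arrows circulate clockwise. The curl (z-component) there is about -4; negative curl means clockwise rotation.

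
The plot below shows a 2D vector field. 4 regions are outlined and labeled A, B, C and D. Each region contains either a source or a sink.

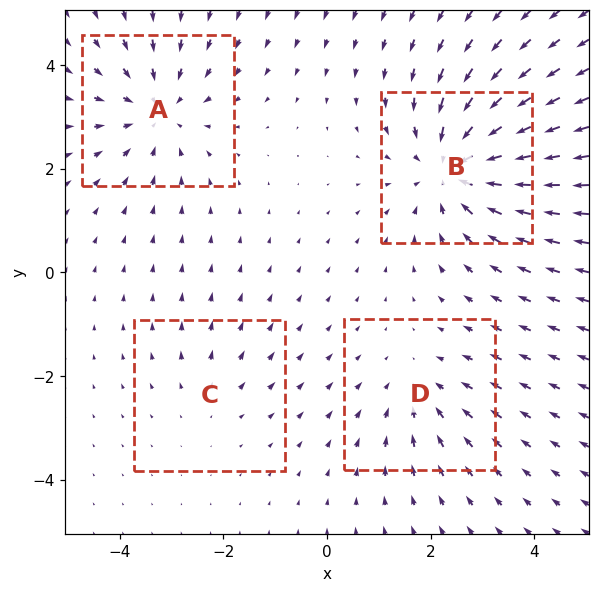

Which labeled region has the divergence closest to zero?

Divergence at each region's feature centre — A: about -4, B: about -6, C: about +2, D: about -3. Region C is closest to zero.

C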